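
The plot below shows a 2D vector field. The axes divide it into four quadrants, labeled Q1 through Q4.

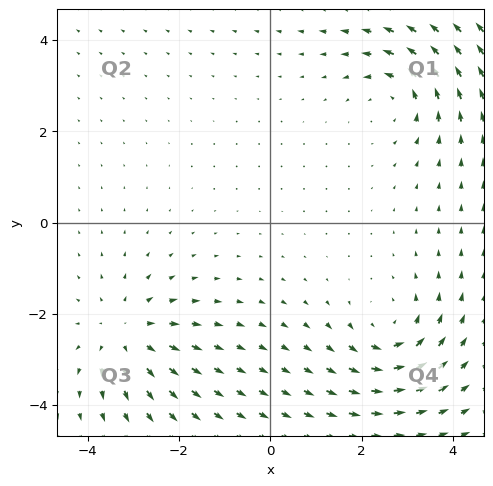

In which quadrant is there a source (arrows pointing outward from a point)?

Q3

The source sits at approximately (-3.2, -2.4), which lies in quadrant Q3. The divergence there is about +3, positive as expected for a source.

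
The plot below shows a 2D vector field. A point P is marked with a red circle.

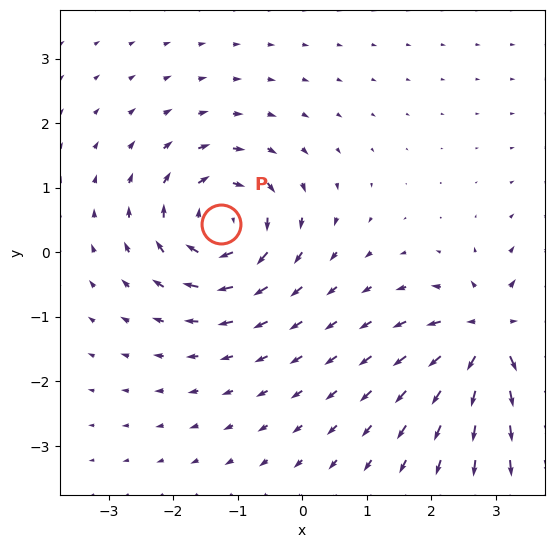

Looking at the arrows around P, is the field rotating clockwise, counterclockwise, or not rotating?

clockwise

Near P at (-1.3, 0.4) the arrows circulate clockwise. The curl (z-component) there is about -5; negative curl means clockwise rotation.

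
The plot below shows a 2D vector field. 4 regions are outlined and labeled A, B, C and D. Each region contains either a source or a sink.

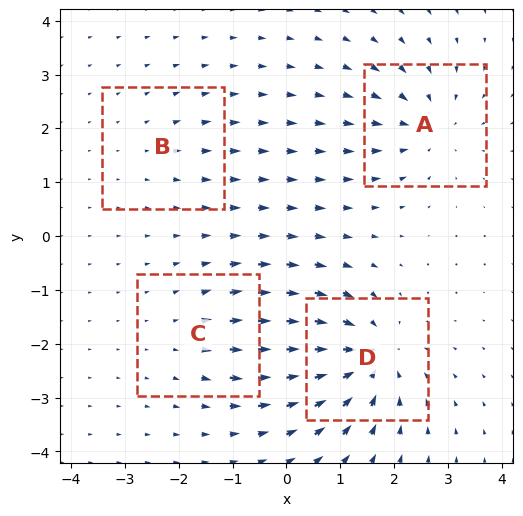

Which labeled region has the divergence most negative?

Divergence at each region's feature centre — A: about -5, B: about +2, C: about +3, D: about -7. Region D is most negative.

D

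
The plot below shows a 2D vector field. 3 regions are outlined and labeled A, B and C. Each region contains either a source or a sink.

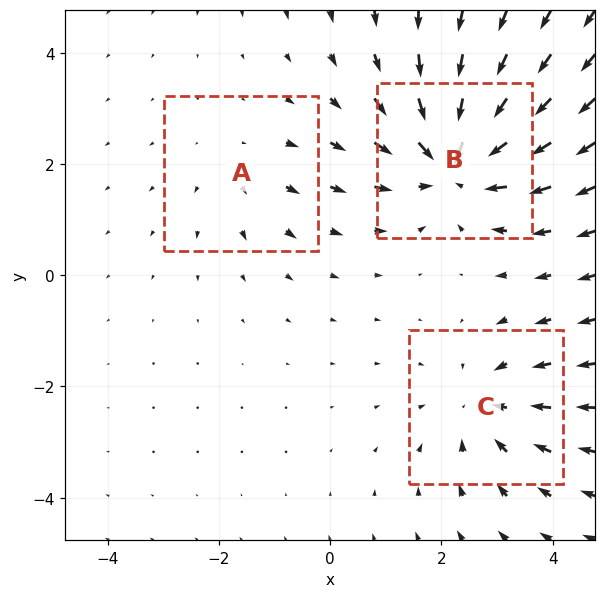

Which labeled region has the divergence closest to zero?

Divergence at each region's feature centre — A: about +2, B: about -5, C: about -3. Region A is closest to zero.

A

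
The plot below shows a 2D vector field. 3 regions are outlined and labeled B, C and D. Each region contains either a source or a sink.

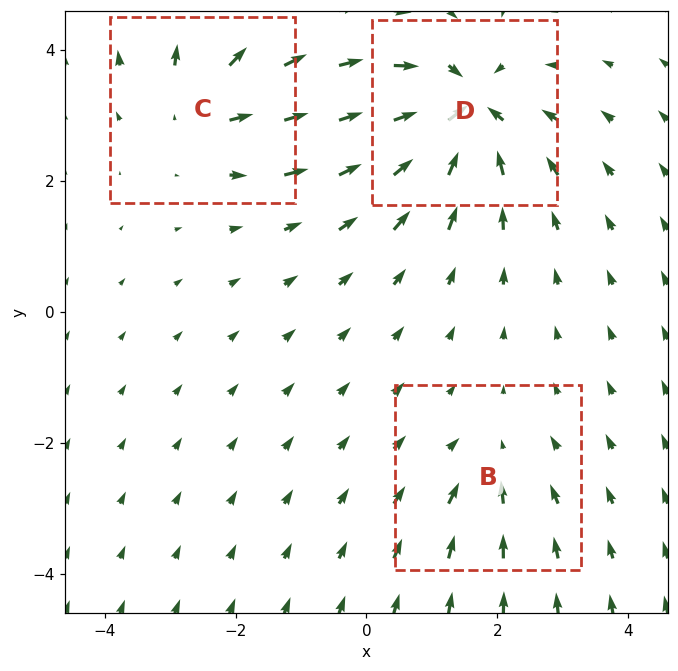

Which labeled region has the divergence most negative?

Divergence at each region's feature centre — B: about -2, C: about +4, D: about -6. Region D is most negative.

D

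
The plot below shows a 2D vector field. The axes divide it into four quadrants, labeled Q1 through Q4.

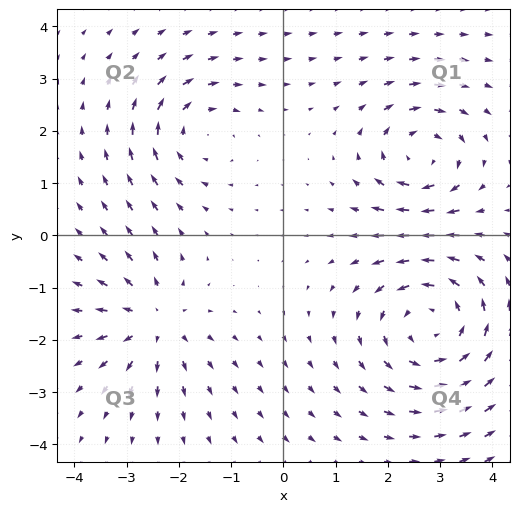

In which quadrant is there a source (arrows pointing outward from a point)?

Q3

The source sits at approximately (-2.5, -1.7), which lies in quadrant Q3. The divergence there is about +4, positive as expected for a source.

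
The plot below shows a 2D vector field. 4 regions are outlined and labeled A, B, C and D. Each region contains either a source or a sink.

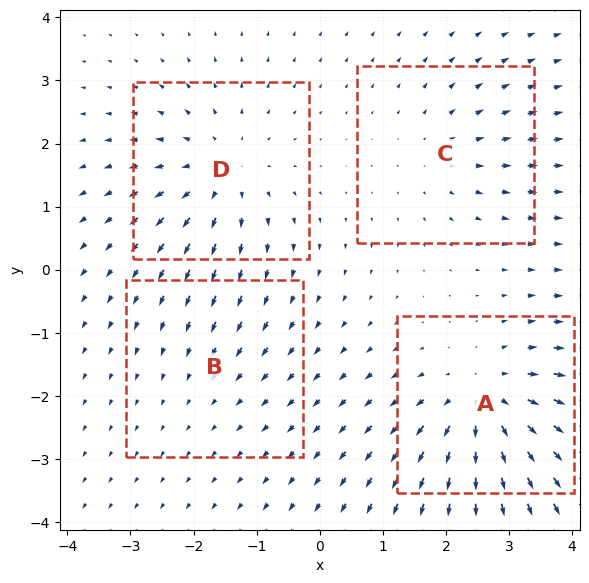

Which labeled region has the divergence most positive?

Divergence at each region's feature centre — A: about +6, B: about -2, C: about +3, D: about +5. Region A is most positive.

A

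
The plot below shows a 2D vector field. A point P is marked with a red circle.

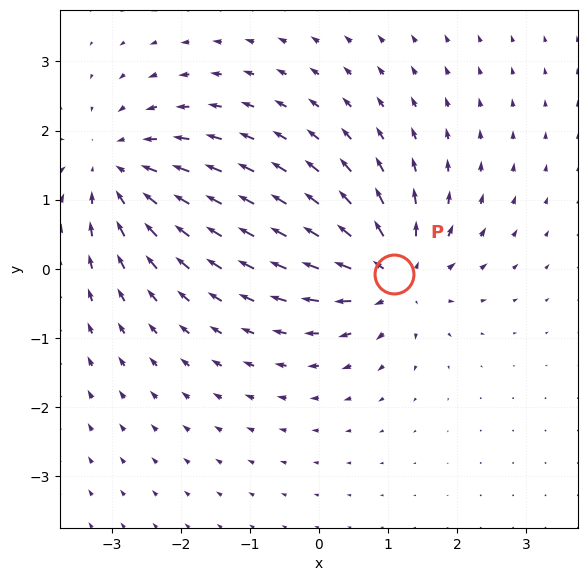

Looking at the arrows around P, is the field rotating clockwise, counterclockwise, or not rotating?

not rotating

Near P at (1.1, -0.1) the arrows show no circulation. The curl there is ≈0.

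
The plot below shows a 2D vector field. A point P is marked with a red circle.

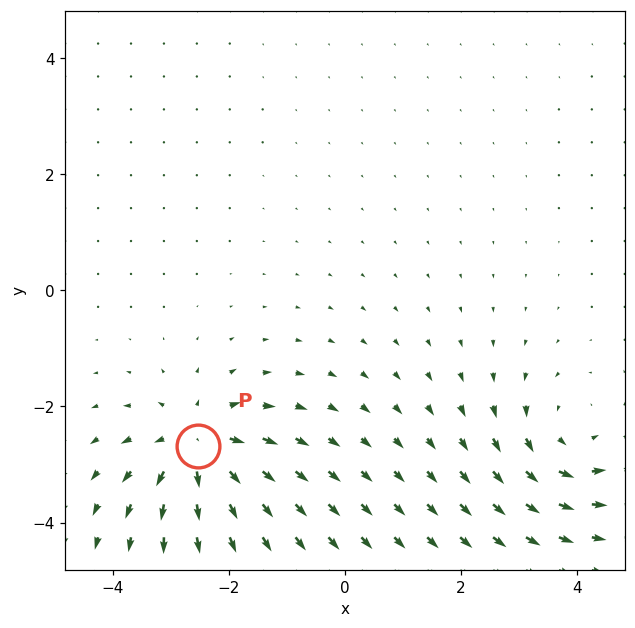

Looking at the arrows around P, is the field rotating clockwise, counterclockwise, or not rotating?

not rotating

Near P at (-2.5, -2.7) the arrows show no circulation. The curl there is ≈0.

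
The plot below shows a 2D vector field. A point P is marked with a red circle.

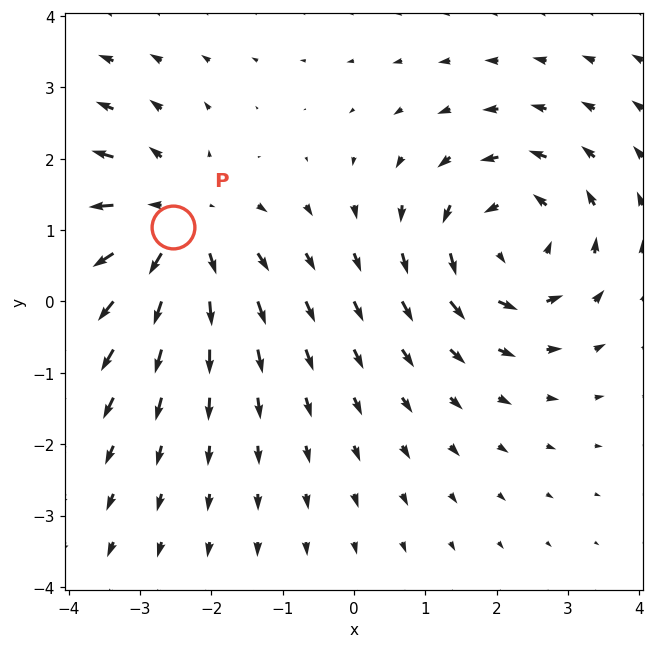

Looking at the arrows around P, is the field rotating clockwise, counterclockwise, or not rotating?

not rotating

Near P at (-2.5, 1.0) the arrows show no circulation. The curl there is ≈0.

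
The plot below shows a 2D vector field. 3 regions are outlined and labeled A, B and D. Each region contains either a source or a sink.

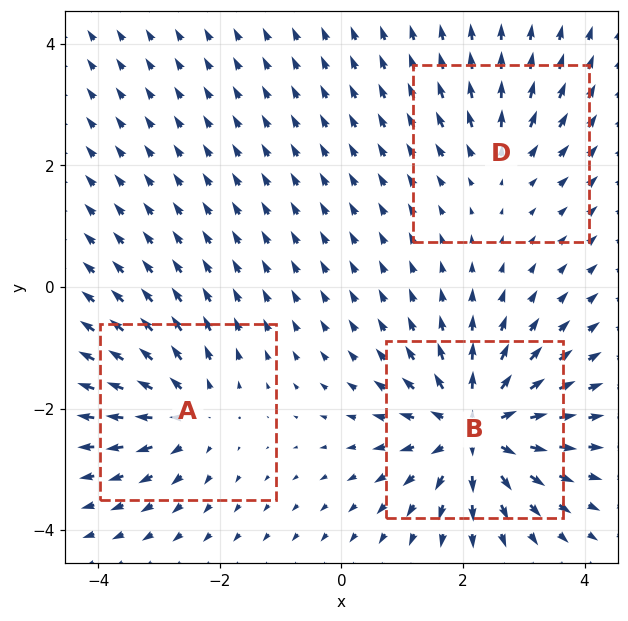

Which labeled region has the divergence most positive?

Divergence at each region's feature centre — A: about +3, B: about +6, D: about +2. Region B is most positive.

B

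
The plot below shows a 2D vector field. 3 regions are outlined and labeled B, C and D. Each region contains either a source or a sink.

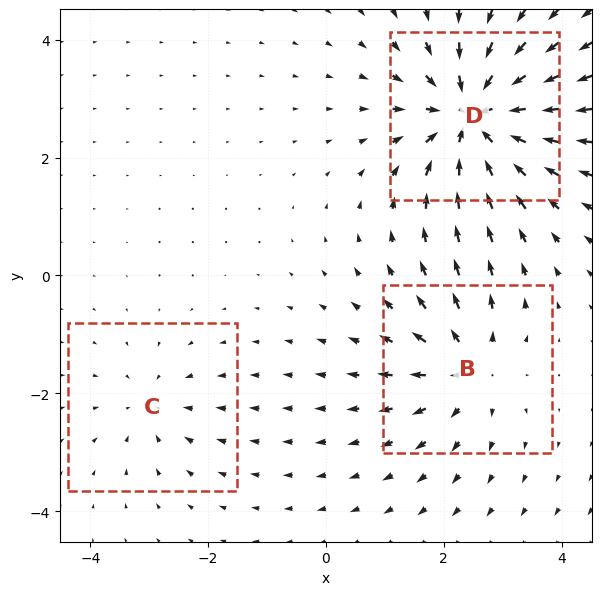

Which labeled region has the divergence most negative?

Divergence at each region's feature centre — B: about +3, C: about -2, D: about -6. Region D is most negative.

D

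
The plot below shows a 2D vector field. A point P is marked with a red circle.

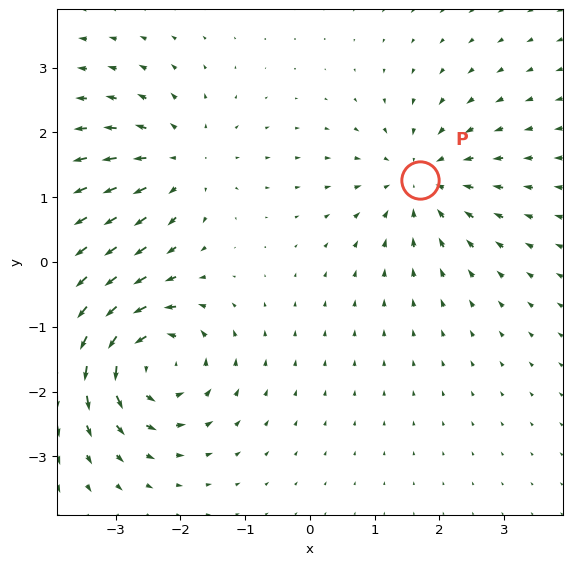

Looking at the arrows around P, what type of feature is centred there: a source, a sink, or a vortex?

sink

At P (1.7, 1.3) the arrows converge inward. Divergence about -4, curl ≈0 — negative divergence with near-zero curl is a sink.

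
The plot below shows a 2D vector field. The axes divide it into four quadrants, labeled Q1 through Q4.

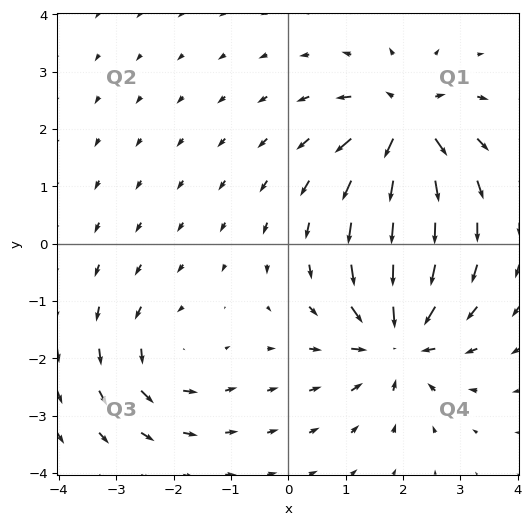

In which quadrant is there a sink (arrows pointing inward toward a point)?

The sink sits at approximately (1.9, -1.7), which lies in quadrant Q4. The divergence there is about -5, negative as expected for a sink.

Q4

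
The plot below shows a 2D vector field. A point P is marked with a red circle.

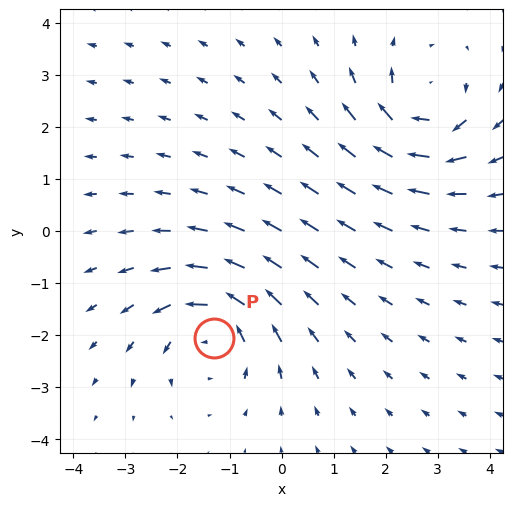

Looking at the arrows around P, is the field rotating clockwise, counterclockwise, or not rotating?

counterclockwise

Near P at (-1.3, -2.1) the arrows circulate counterclockwise. The curl (z-component) there is about +4; positive curl means counterclockwise rotation.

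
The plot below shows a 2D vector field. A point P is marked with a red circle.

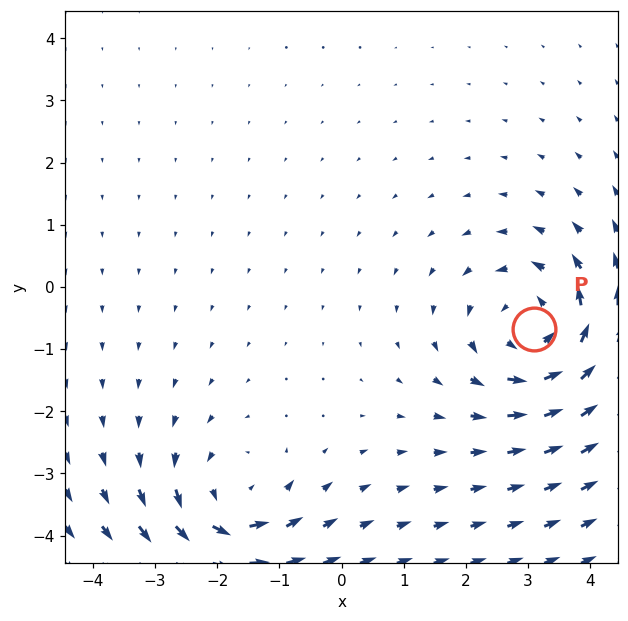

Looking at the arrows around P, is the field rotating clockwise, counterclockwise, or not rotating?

Near P at (3.1, -0.7) the arrows circulate counterclockwise. The curl (z-component) there is about +5; positive curl means counterclockwise rotation.

counterclockwise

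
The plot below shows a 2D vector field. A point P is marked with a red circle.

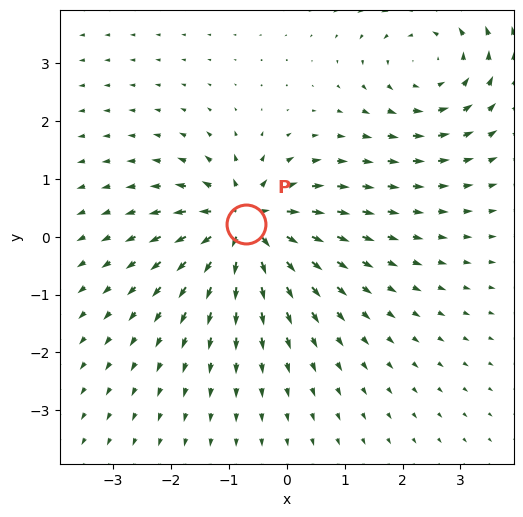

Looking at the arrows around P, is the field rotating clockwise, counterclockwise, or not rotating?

Near P at (-0.7, 0.2) the arrows show no circulation. The curl there is ≈0.

not rotating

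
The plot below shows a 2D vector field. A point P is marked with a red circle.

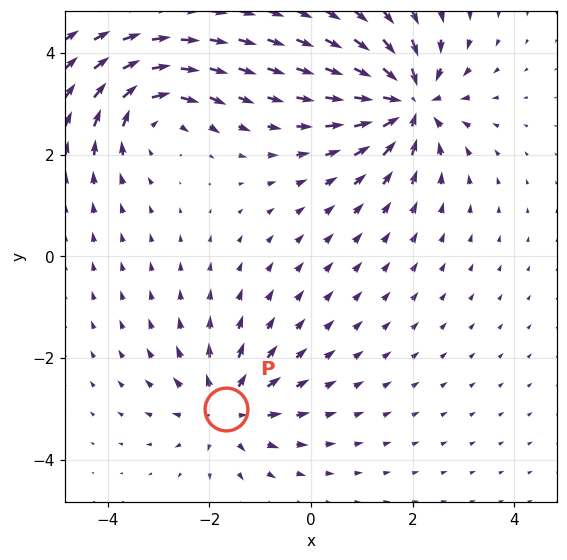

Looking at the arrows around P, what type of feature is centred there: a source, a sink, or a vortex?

source

At P (-1.7, -3.0) the arrows spread outward. Divergence about +4, curl ≈0 — positive divergence with near-zero curl is a source.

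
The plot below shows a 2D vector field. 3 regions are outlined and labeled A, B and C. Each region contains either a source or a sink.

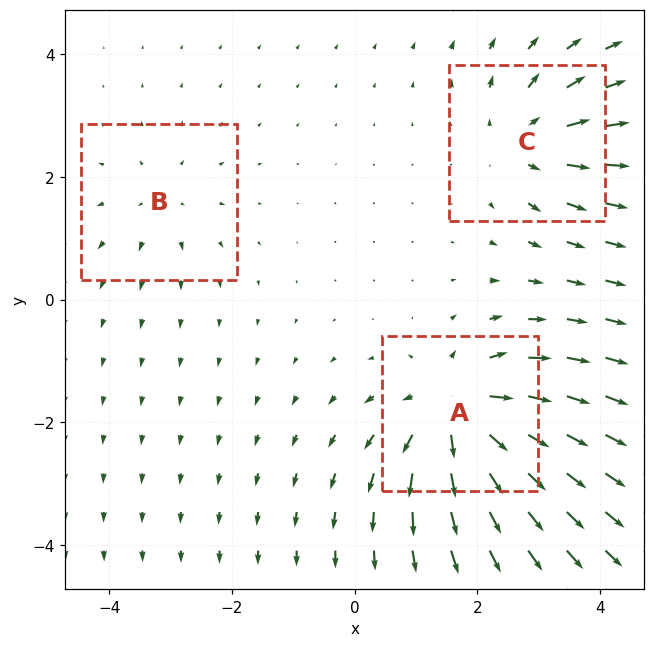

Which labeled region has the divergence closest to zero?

B

Divergence at each region's feature centre — A: about +6, B: about +2, C: about +4. Region B is closest to zero.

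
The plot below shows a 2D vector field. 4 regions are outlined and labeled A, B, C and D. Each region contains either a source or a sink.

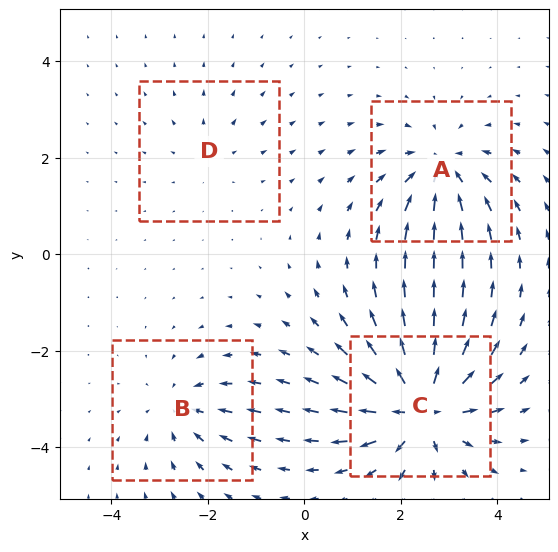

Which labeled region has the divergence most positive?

C

Divergence at each region's feature centre — A: about -5, B: about -4, C: about +8, D: about +2. Region C is most positive.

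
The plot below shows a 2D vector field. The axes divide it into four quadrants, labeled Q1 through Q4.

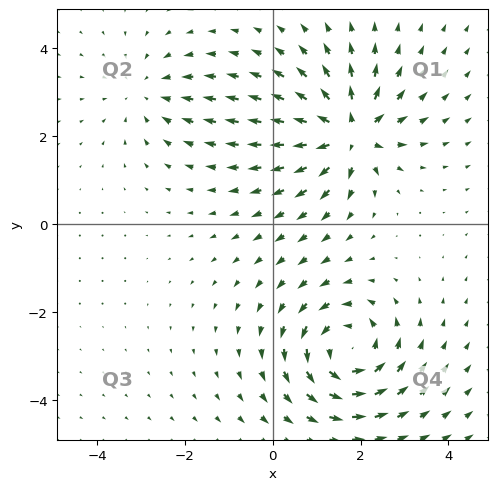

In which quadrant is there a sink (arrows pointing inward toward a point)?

Q2

The sink sits at approximately (-2.9, 3.0), which lies in quadrant Q2. The divergence there is about -2, negative as expected for a sink.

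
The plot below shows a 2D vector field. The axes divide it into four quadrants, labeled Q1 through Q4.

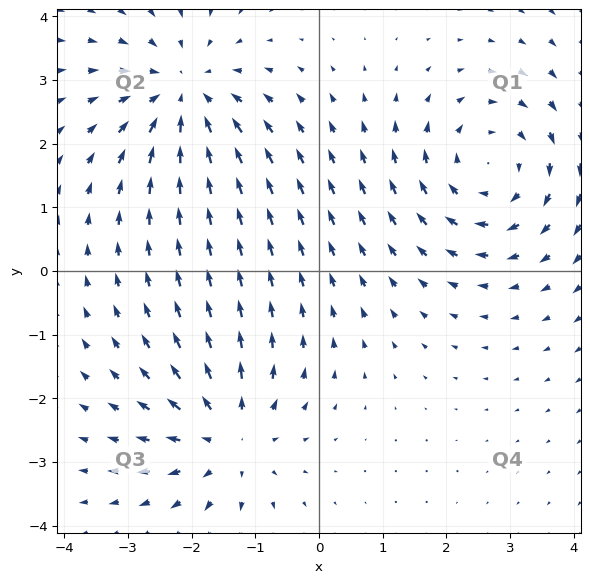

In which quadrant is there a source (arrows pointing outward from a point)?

The source sits at approximately (-1.4, -2.6), which lies in quadrant Q3. The divergence there is about +4, positive as expected for a source.

Q3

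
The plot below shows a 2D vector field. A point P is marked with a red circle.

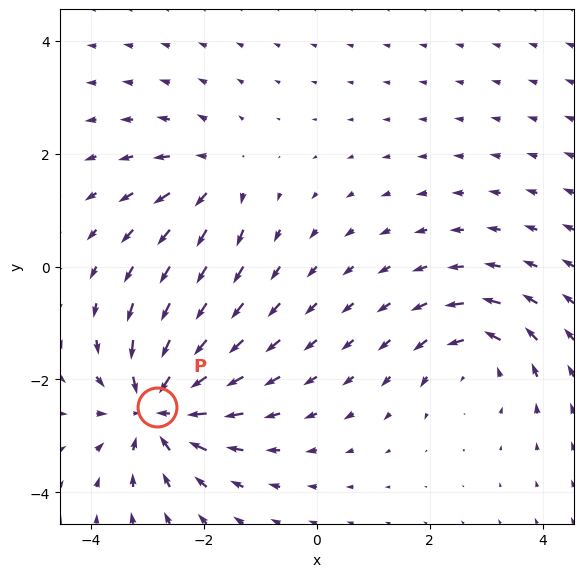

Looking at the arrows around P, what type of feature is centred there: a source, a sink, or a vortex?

At P (-2.8, -2.5) the arrows converge inward. Divergence about -6, curl ≈0 — negative divergence with near-zero curl is a sink.

sink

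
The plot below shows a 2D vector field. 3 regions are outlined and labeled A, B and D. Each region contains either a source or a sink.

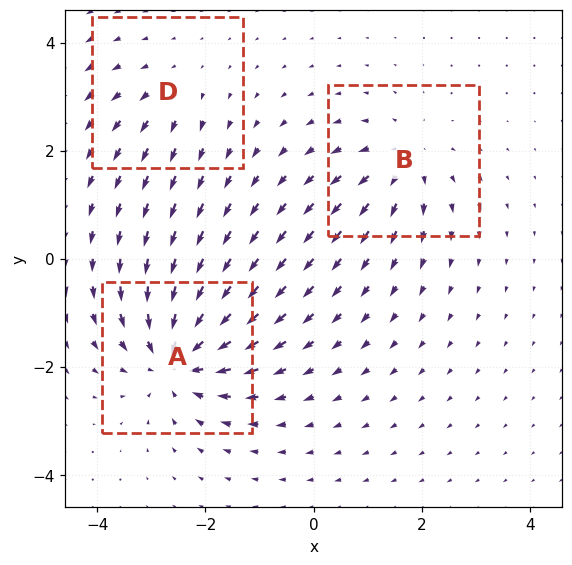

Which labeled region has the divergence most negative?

Divergence at each region's feature centre — A: about -6, B: about +4, D: about +2. Region A is most negative.

A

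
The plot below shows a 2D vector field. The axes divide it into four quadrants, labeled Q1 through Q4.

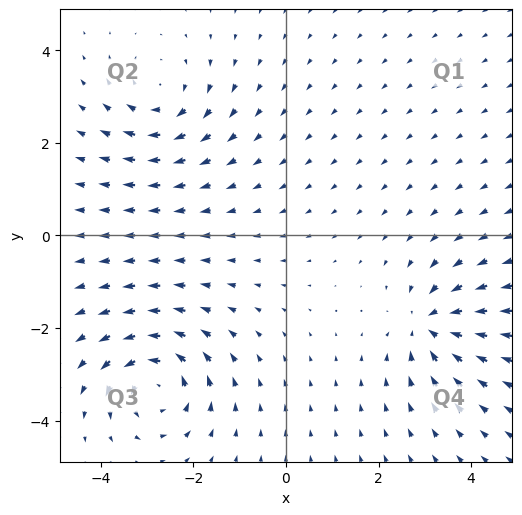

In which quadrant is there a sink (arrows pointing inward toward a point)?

The sink sits at approximately (3.1, -1.9), which lies in quadrant Q4. The divergence there is about -4, negative as expected for a sink.

Q4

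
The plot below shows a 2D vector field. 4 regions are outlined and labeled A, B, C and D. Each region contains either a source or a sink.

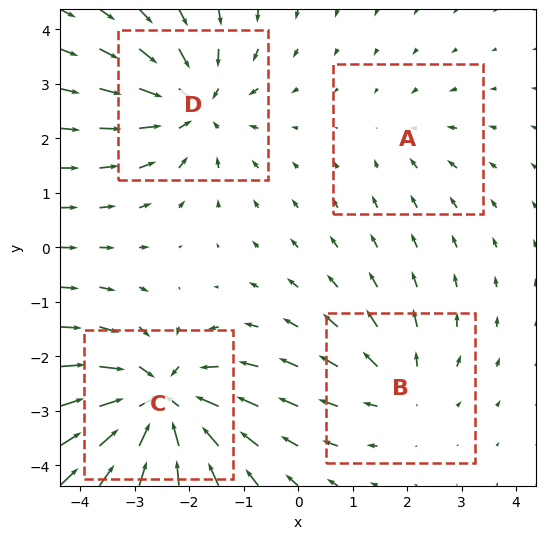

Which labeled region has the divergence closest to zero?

A

Divergence at each region's feature centre — A: about -2, B: about +3, C: about -7, D: about -5. Region A is closest to zero.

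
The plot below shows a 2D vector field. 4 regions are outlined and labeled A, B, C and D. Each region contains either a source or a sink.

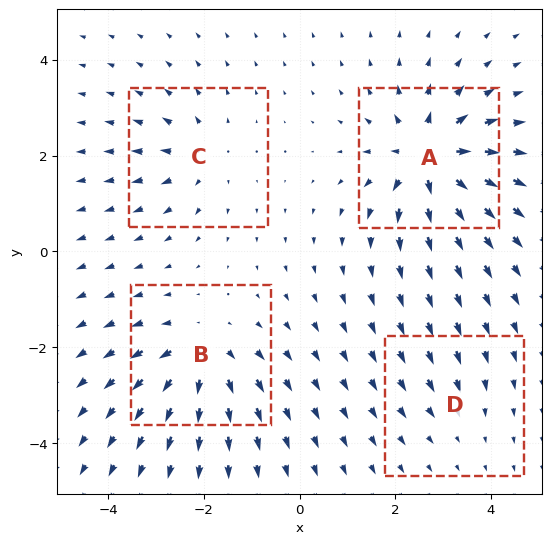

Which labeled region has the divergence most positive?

A

Divergence at each region's feature centre — A: about +9, B: about +6, C: about +4, D: about -2. Region A is most positive.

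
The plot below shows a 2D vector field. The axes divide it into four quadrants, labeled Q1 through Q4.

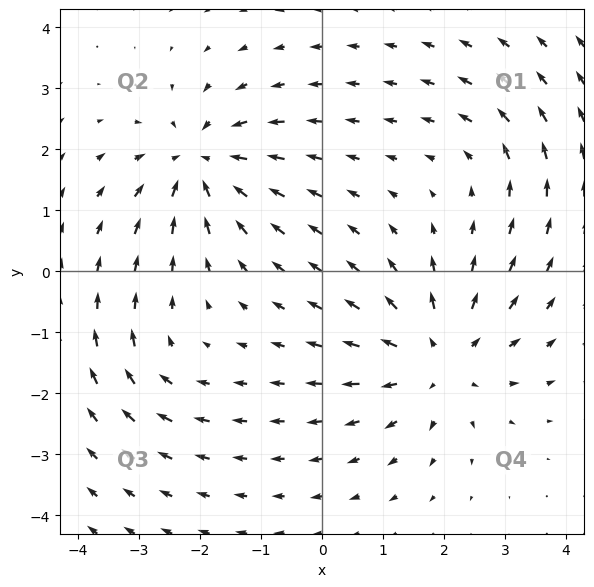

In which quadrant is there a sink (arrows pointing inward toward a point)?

The sink sits at approximately (-2.0, 1.8), which lies in quadrant Q2. The divergence there is about -5, negative as expected for a sink.

Q2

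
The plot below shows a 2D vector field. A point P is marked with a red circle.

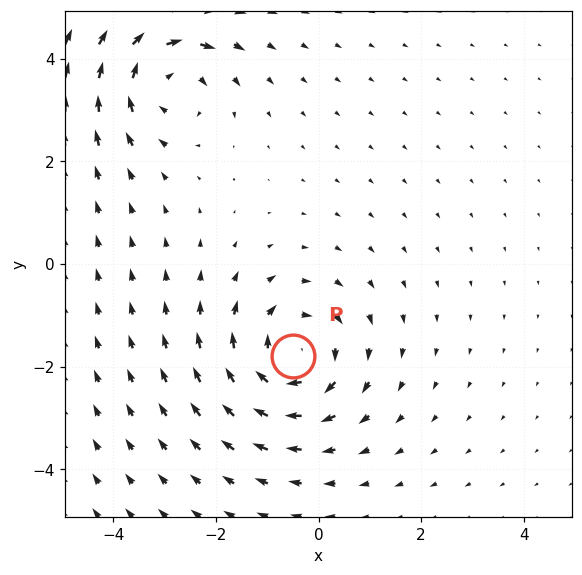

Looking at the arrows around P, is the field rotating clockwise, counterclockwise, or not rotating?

Near P at (-0.5, -1.8) the arrows circulate clockwise. The curl (z-component) there is about -4; negative curl means clockwise rotation.

clockwise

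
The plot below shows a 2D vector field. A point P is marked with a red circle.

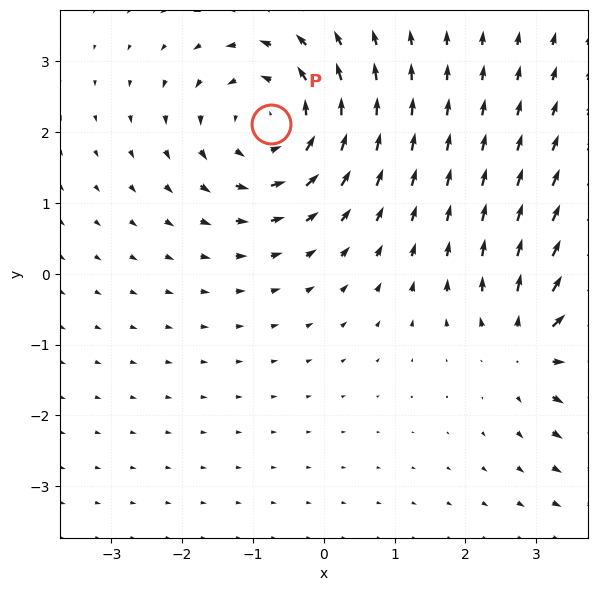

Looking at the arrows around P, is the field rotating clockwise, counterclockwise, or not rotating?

Near P at (-0.7, 2.1) the arrows circulate counterclockwise. The curl (z-component) there is about +3; positive curl means counterclockwise rotation.

counterclockwise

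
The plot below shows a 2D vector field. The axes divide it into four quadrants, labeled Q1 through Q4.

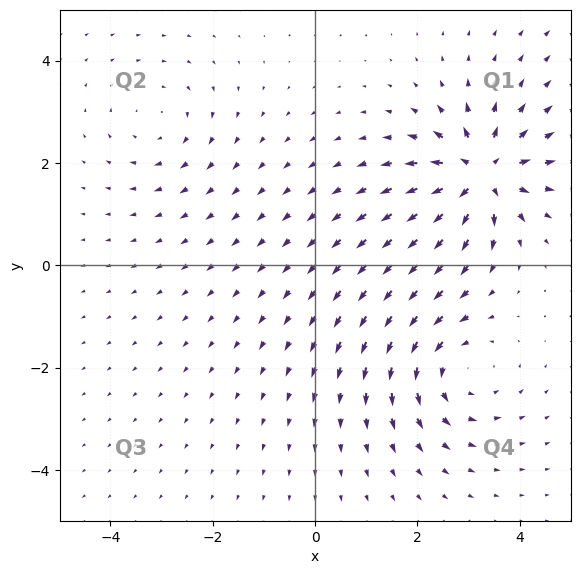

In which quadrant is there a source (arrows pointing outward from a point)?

The source sits at approximately (3.2, 1.8), which lies in quadrant Q1. The divergence there is about +7, positive as expected for a source.

Q1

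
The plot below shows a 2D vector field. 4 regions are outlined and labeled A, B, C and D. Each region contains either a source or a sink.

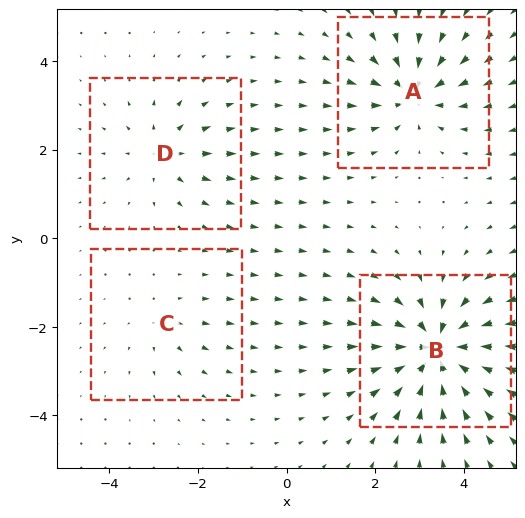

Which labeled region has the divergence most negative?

B

Divergence at each region's feature centre — A: about -5, B: about -8, C: about +2, D: about +4. Region B is most negative.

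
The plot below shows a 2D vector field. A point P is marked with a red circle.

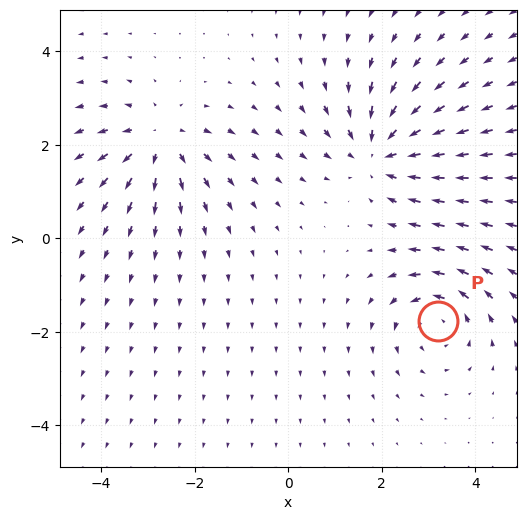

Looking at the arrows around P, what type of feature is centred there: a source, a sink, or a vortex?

At P (3.2, -1.8) the arrows circulate counterclockwise. Divergence ≈0, curl about +4 — near-zero divergence with nonzero curl is a vortex.

vortex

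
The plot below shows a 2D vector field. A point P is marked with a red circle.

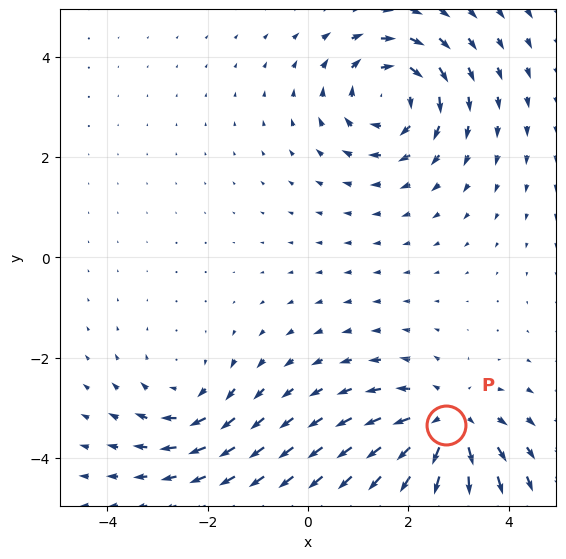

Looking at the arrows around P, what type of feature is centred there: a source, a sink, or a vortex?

At P (2.8, -3.3) the arrows spread outward. Divergence about +4, curl ≈0 — positive divergence with near-zero curl is a source.

source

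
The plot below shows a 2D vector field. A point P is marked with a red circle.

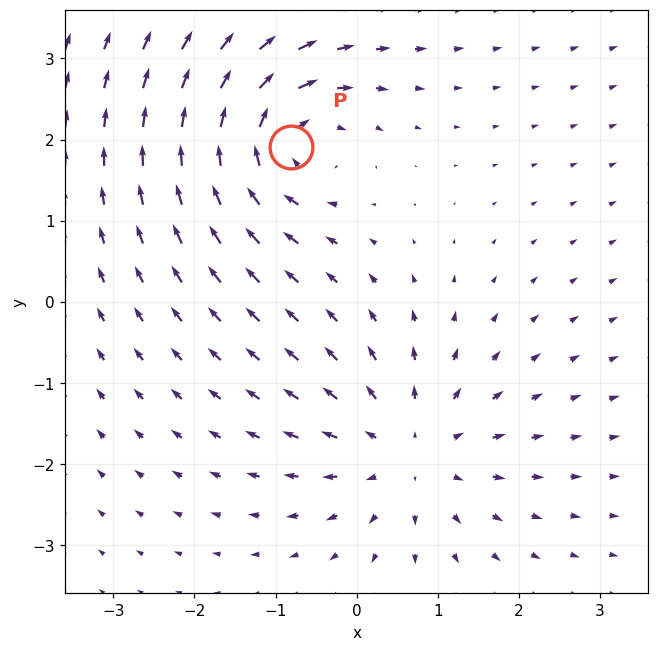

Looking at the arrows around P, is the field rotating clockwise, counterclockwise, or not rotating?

Near P at (-0.8, 1.9) the arrows circulate clockwise. The curl (z-component) there is about -6; negative curl means clockwise rotation.

clockwise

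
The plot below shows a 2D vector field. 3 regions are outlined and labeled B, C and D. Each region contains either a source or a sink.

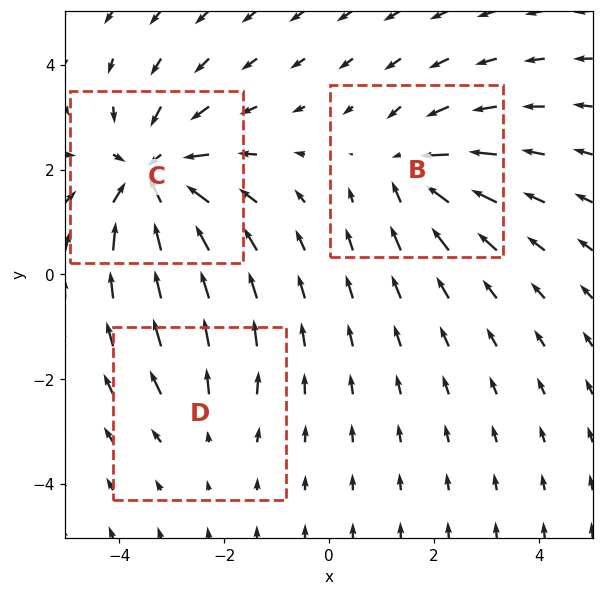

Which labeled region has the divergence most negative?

C

Divergence at each region's feature centre — B: about -3, C: about -5, D: about +2. Region C is most negative.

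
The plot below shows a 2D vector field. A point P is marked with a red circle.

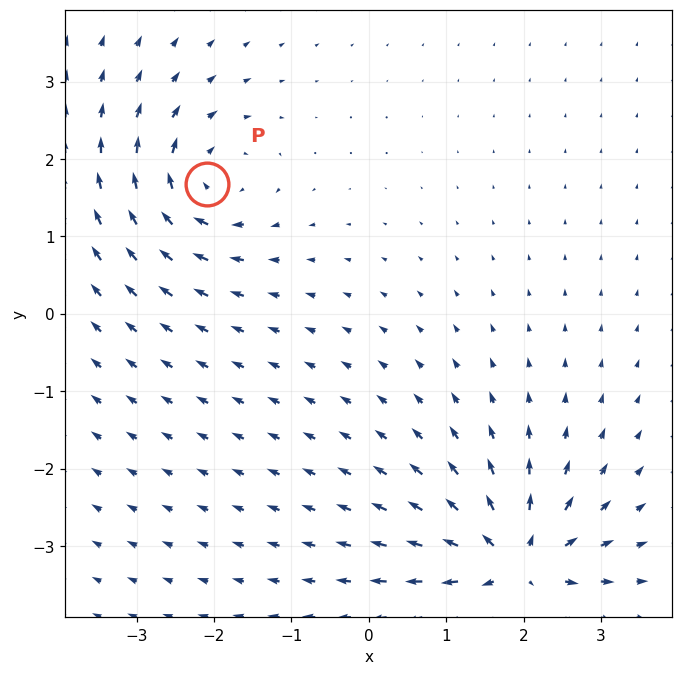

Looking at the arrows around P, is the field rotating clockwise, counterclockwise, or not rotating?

clockwise

Near P at (-2.1, 1.7) the arrows circulate clockwise. The curl (z-component) there is about -4; negative curl means clockwise rotation.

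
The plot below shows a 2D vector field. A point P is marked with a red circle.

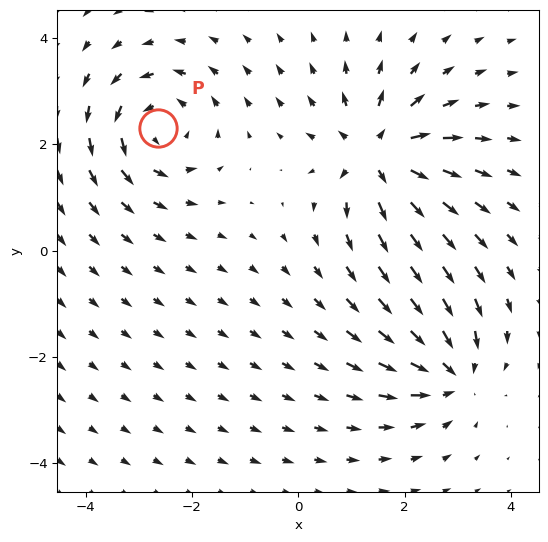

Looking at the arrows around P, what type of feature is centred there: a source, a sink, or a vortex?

vortex

At P (-2.6, 2.3) the arrows circulate counterclockwise. Divergence ≈0, curl about +4 — near-zero divergence with nonzero curl is a vortex.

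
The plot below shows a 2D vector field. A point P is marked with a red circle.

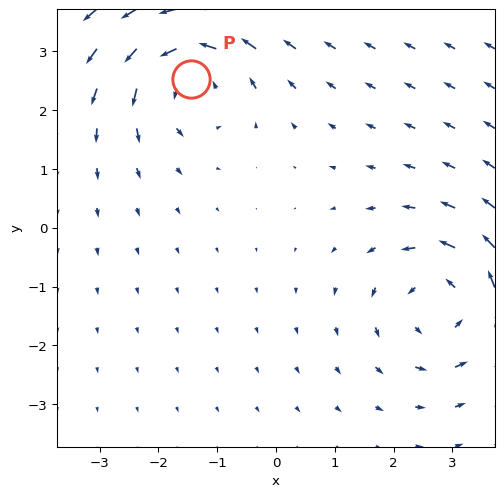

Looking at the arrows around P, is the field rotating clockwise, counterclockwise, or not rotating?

Near P at (-1.4, 2.5) the arrows circulate counterclockwise. The curl (z-component) there is about +4; positive curl means counterclockwise rotation.

counterclockwise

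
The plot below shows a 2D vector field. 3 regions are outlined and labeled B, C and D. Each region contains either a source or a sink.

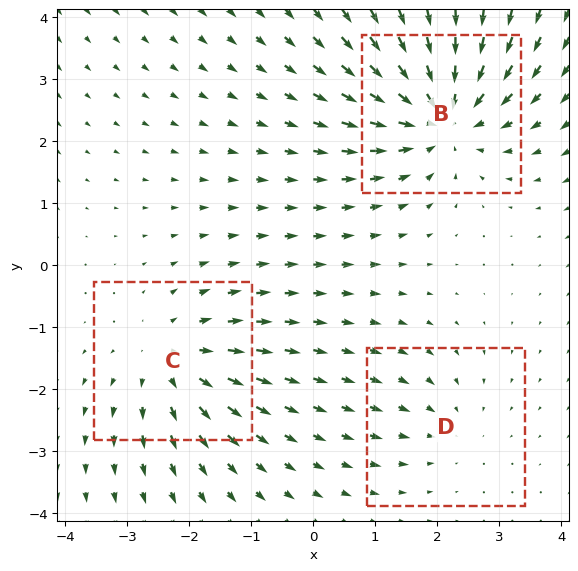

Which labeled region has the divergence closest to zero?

D

Divergence at each region's feature centre — B: about -5, C: about +3, D: about -2. Region D is closest to zero.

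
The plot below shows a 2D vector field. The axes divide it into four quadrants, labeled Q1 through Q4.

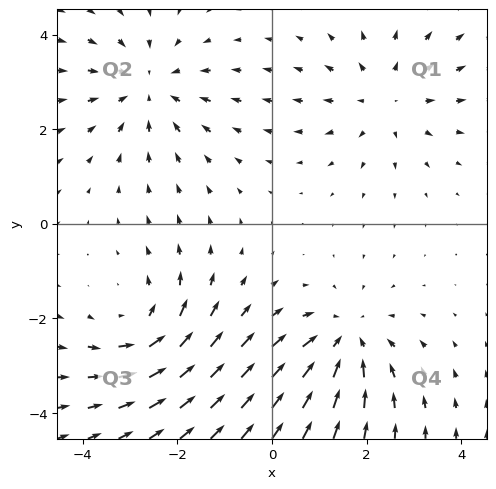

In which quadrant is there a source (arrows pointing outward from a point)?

The source sits at approximately (2.4, 2.7), which lies in quadrant Q1. The divergence there is about +3, positive as expected for a source.

Q1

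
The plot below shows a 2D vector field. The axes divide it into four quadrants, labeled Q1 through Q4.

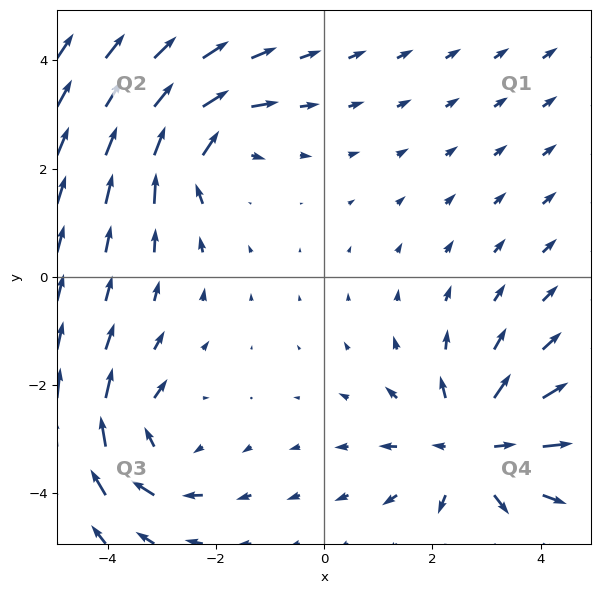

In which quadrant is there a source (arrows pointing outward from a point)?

Q4

The source sits at approximately (2.8, -3.1), which lies in quadrant Q4. The divergence there is about +4, positive as expected for a source.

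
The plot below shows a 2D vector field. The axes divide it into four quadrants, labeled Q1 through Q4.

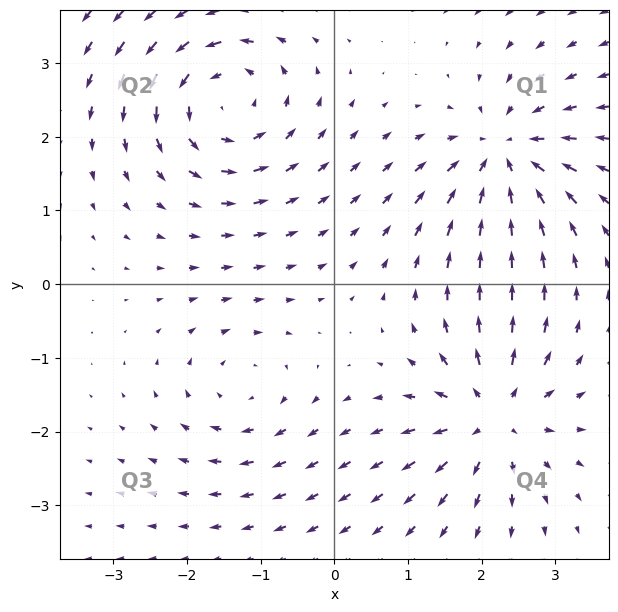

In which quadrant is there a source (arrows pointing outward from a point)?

The source sits at approximately (2.2, -1.8), which lies in quadrant Q4. The divergence there is about +5, positive as expected for a source.

Q4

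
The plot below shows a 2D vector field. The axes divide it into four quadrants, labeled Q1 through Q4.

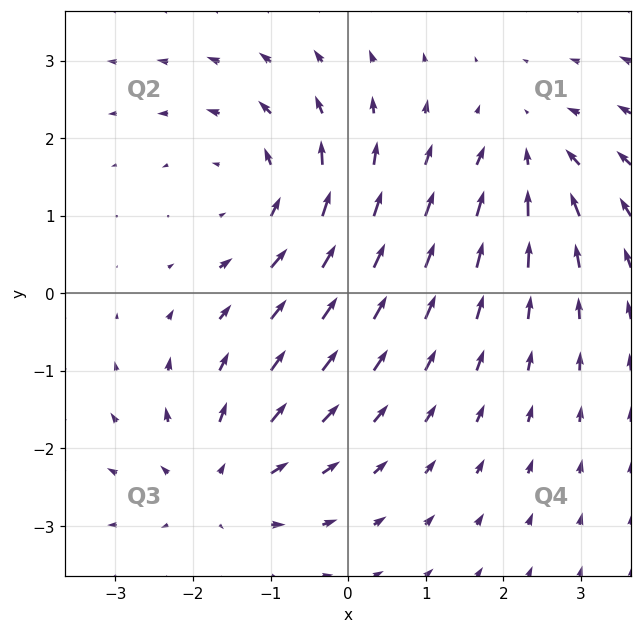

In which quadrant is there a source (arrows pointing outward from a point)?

Q3

The source sits at approximately (-1.7, -2.5), which lies in quadrant Q3. The divergence there is about +4, positive as expected for a source.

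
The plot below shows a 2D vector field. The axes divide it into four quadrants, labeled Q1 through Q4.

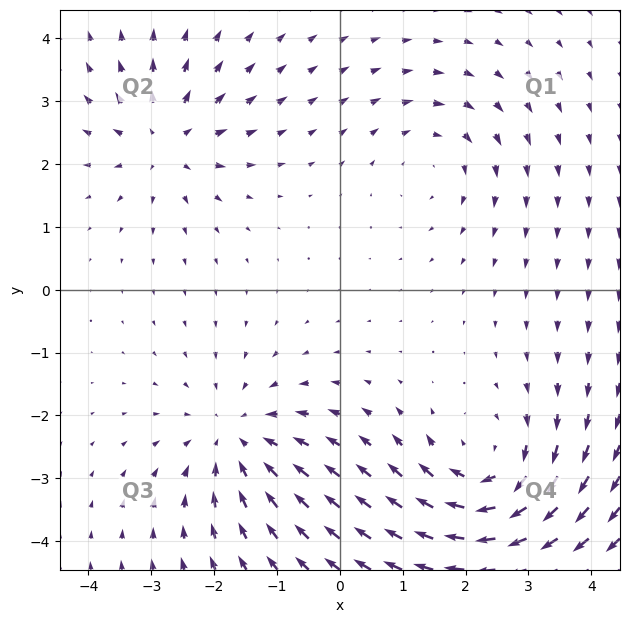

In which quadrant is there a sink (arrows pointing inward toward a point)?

Q3

The sink sits at approximately (-1.6, -2.4), which lies in quadrant Q3. The divergence there is about -4, negative as expected for a sink.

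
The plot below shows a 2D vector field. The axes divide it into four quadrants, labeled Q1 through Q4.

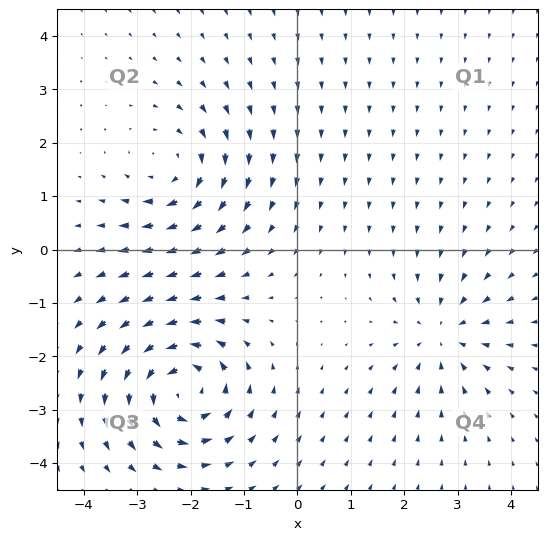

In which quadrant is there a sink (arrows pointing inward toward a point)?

The sink sits at approximately (2.7, -1.6), which lies in quadrant Q4. The divergence there is about -4, negative as expected for a sink.

Q4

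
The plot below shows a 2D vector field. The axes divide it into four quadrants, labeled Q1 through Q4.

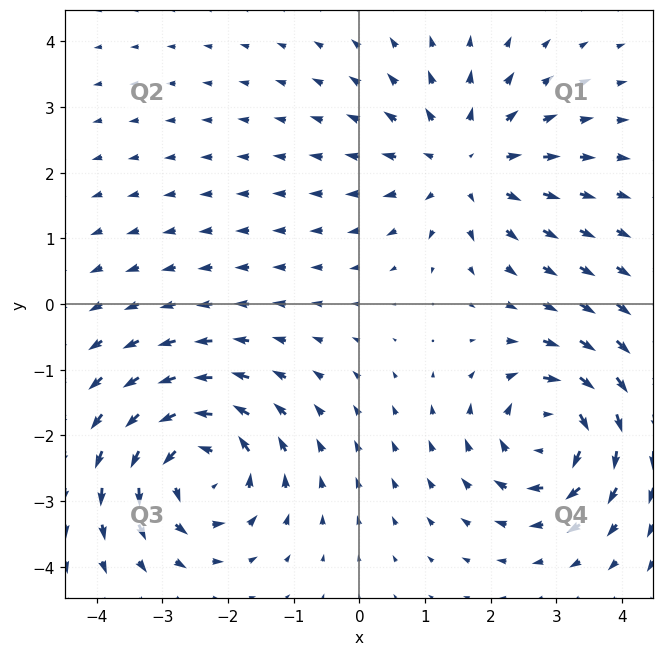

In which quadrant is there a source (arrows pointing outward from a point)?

Q1

The source sits at approximately (1.6, 2.1), which lies in quadrant Q1. The divergence there is about +4, positive as expected for a source.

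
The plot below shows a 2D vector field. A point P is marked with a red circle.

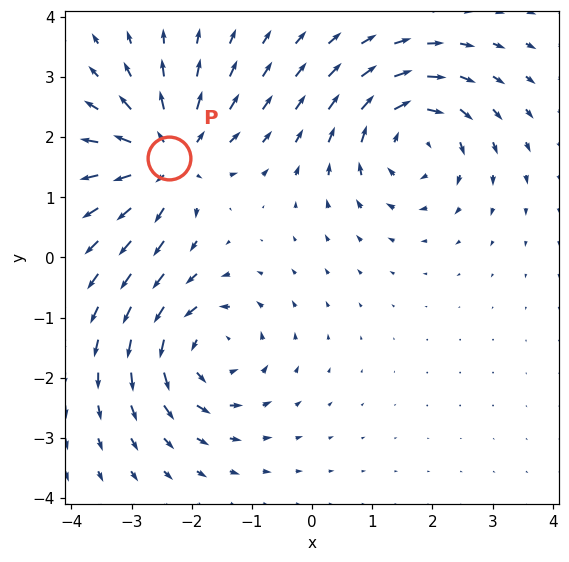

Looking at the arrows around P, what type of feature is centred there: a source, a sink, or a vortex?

source

At P (-2.4, 1.7) the arrows spread outward. Divergence about +6, curl ≈0 — positive divergence with near-zero curl is a source.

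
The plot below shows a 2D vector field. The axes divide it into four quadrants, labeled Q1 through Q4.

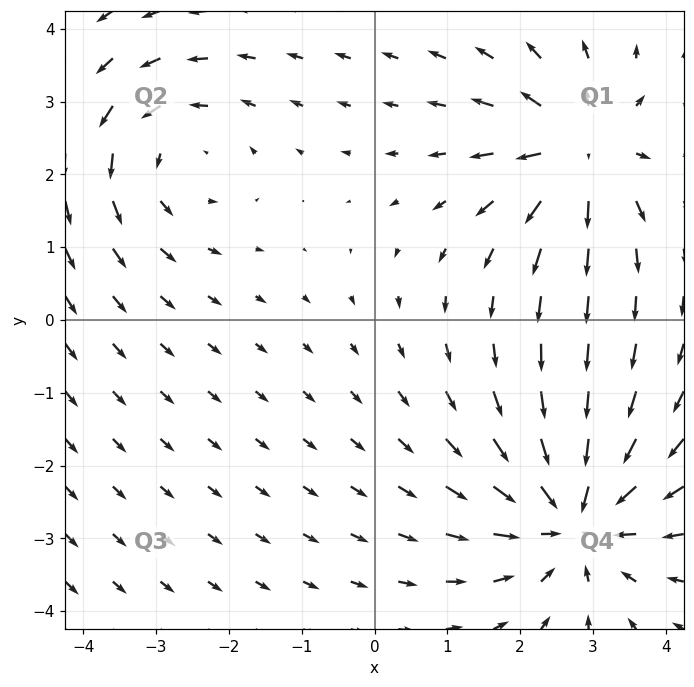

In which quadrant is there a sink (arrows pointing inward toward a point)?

Q4

The sink sits at approximately (2.8, -2.7), which lies in quadrant Q4. The divergence there is about -4, negative as expected for a sink.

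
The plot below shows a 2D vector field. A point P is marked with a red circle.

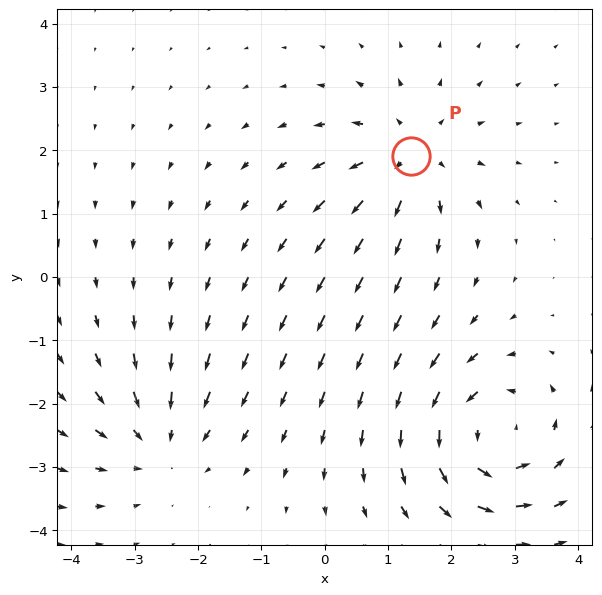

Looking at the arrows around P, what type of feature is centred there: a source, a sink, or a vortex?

At P (1.4, 1.9) the arrows spread outward. Divergence about +4, curl ≈0 — positive divergence with near-zero curl is a source.

source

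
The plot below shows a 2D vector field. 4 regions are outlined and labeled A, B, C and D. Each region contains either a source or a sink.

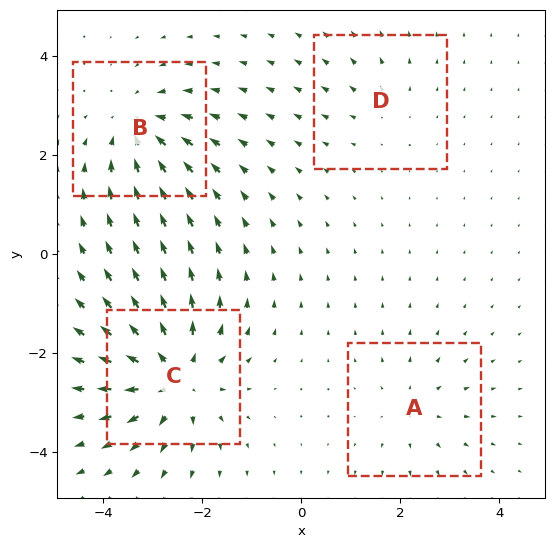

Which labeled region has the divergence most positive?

C

Divergence at each region's feature centre — A: about +3, B: about -5, C: about +7, D: about +2. Region C is most positive.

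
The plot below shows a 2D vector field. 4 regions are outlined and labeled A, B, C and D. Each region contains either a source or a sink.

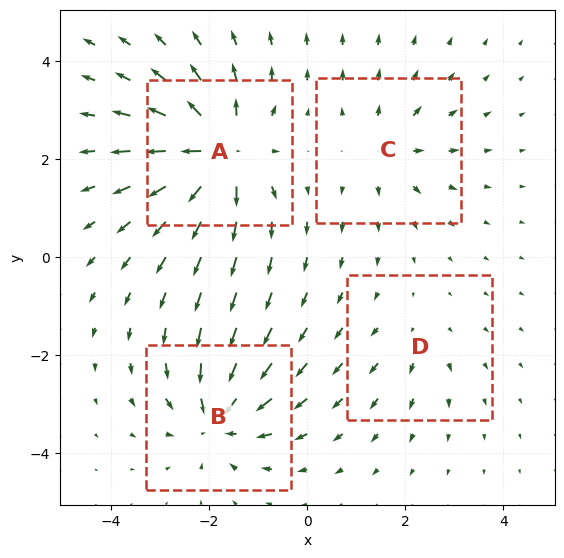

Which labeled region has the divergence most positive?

Divergence at each region's feature centre — A: about +8, B: about -6, C: about +4, D: about +2. Region A is most positive.

A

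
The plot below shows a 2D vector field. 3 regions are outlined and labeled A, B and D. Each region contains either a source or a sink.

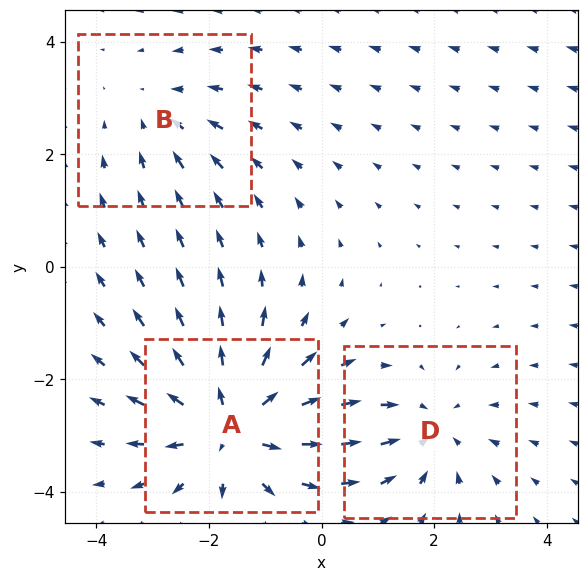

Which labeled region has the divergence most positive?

Divergence at each region's feature centre — A: about +4, B: about -2, D: about -3. Region A is most positive.

A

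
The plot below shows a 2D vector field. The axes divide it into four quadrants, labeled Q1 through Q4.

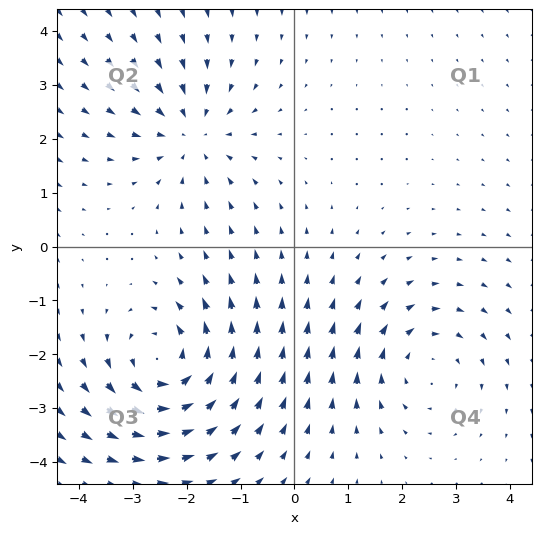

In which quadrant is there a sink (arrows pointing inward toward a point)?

The sink sits at approximately (-1.9, 2.1), which lies in quadrant Q2. The divergence there is about -4, negative as expected for a sink.

Q2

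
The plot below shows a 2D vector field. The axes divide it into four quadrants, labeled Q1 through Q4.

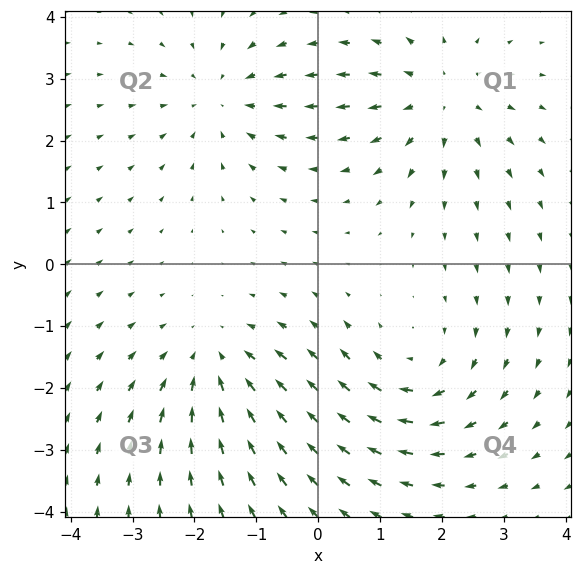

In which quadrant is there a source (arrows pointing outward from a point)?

The source sits at approximately (2.0, 2.7), which lies in quadrant Q1. The divergence there is about +4, positive as expected for a source.

Q1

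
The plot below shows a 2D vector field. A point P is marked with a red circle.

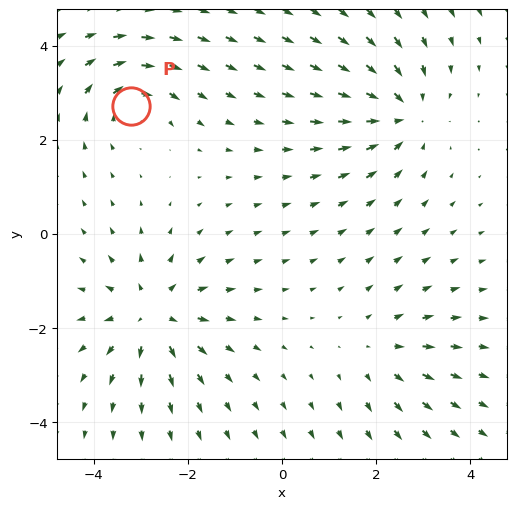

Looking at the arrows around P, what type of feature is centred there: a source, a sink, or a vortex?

At P (-3.2, 2.7) the arrows circulate clockwise. Divergence ≈0, curl about -4 — near-zero divergence with nonzero curl is a vortex.

vortex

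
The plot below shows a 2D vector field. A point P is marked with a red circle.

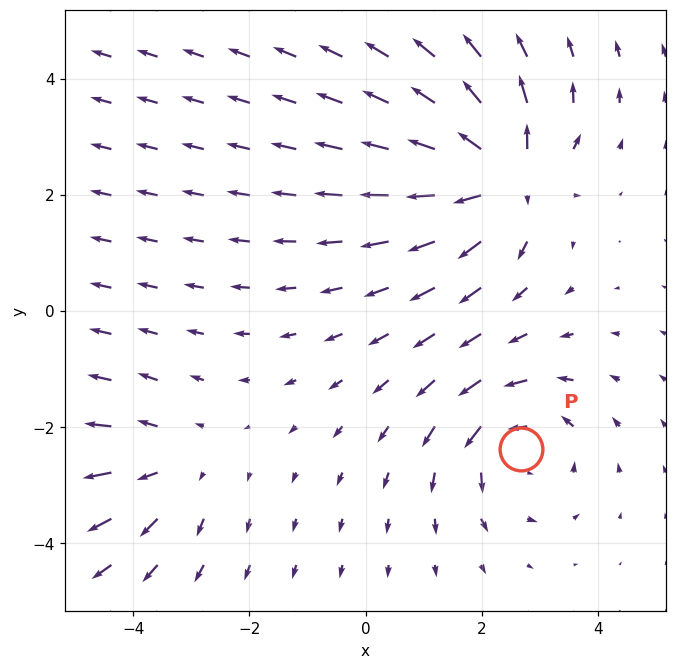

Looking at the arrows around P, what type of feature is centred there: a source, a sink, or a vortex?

vortex

At P (2.7, -2.4) the arrows circulate counterclockwise. Divergence ≈0, curl about +4 — near-zero divergence with nonzero curl is a vortex.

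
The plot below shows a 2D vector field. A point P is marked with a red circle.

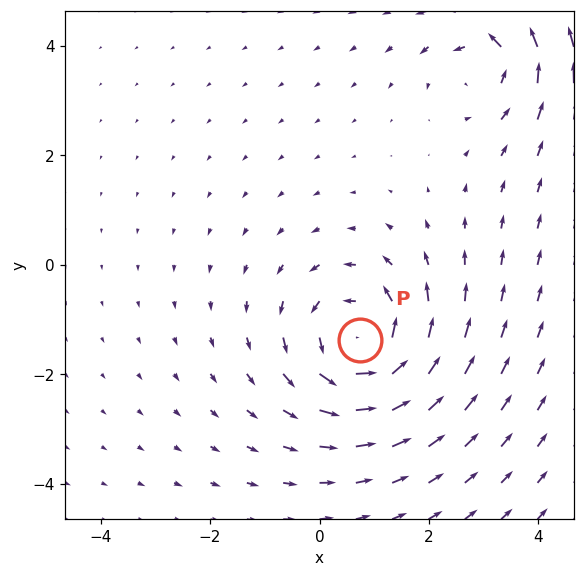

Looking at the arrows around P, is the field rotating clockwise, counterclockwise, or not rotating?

Near P at (0.7, -1.4) the arrows circulate counterclockwise. The curl (z-component) there is about +5; positive curl means counterclockwise rotation.

counterclockwise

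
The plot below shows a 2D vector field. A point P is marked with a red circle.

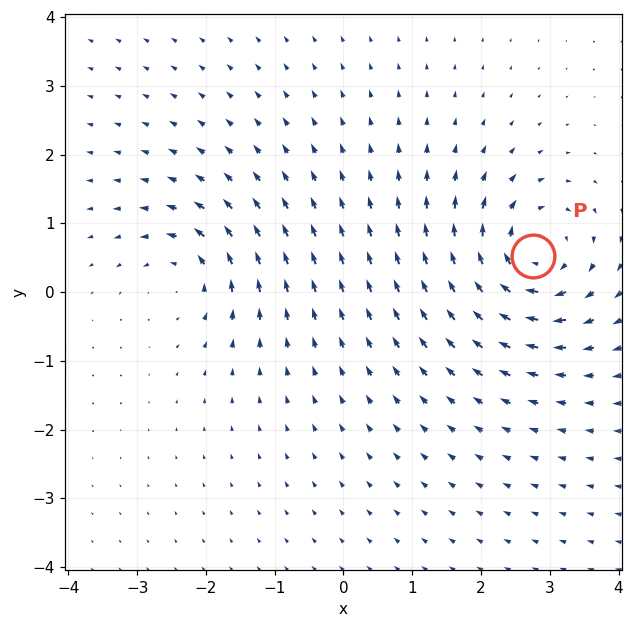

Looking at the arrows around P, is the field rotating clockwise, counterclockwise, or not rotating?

Near P at (2.8, 0.5) the arrows circulate clockwise. The curl (z-component) there is about -5; negative curl means clockwise rotation.

clockwise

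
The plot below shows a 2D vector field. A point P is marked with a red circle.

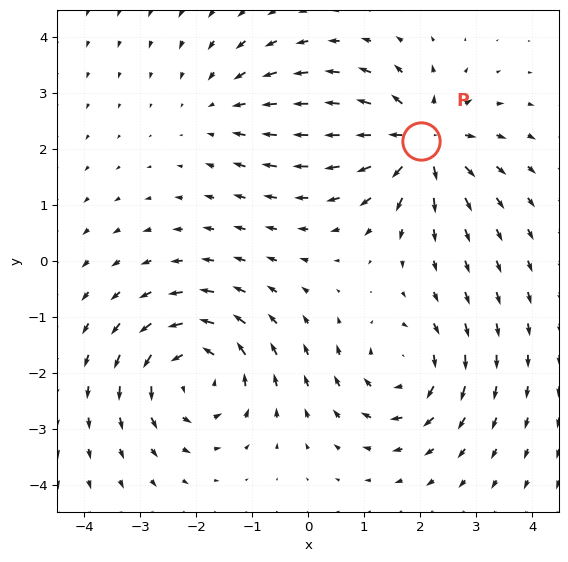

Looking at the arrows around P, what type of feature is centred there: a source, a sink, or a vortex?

At P (2.0, 2.1) the arrows spread outward. Divergence about +6, curl ≈0 — positive divergence with near-zero curl is a source.

source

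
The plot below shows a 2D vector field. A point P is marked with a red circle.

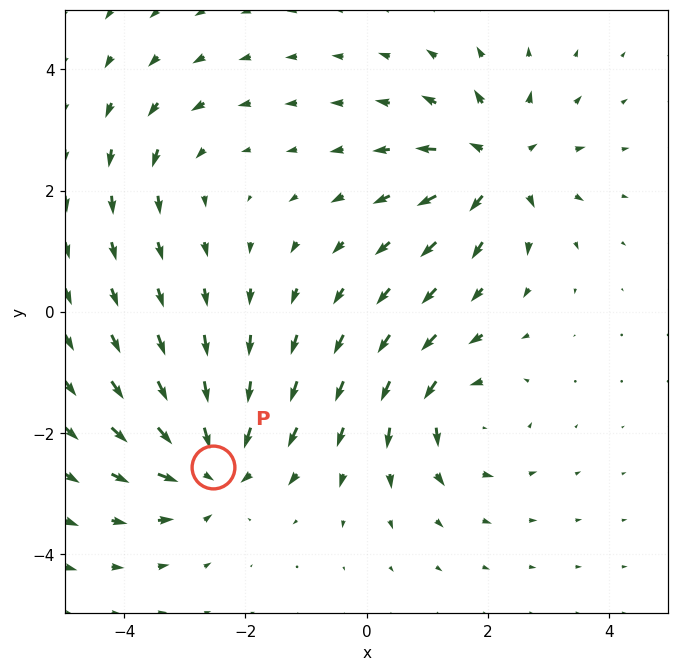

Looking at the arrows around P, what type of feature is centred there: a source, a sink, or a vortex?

At P (-2.5, -2.6) the arrows converge inward. Divergence about -5, curl ≈0 — negative divergence with near-zero curl is a sink.

sink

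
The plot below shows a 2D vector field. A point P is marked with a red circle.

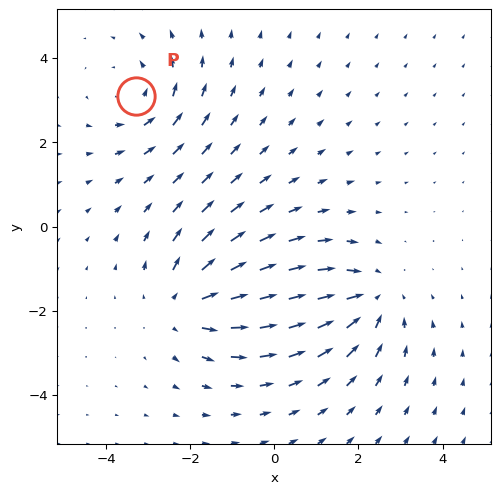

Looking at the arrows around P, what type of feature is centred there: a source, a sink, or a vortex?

vortex

At P (-3.3, 3.1) the arrows circulate counterclockwise. Divergence ≈0, curl about +2 — near-zero divergence with nonzero curl is a vortex.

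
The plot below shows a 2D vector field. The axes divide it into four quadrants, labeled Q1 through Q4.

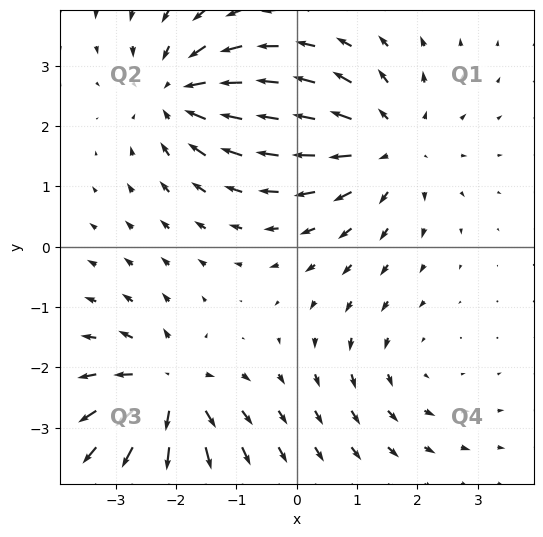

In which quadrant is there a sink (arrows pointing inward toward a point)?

Q2

The sink sits at approximately (-1.9, 2.5), which lies in quadrant Q2. The divergence there is about -5, negative as expected for a sink.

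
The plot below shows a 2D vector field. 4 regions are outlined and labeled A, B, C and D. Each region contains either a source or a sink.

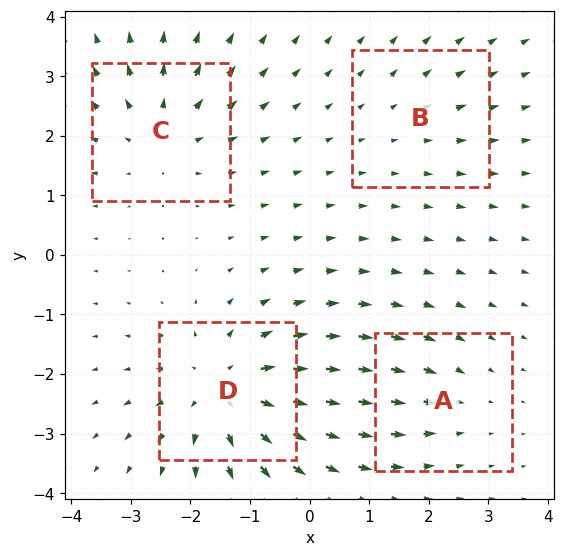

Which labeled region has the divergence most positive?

D

Divergence at each region's feature centre — A: about -2, B: about +2, C: about +4, D: about +6. Region D is most positive.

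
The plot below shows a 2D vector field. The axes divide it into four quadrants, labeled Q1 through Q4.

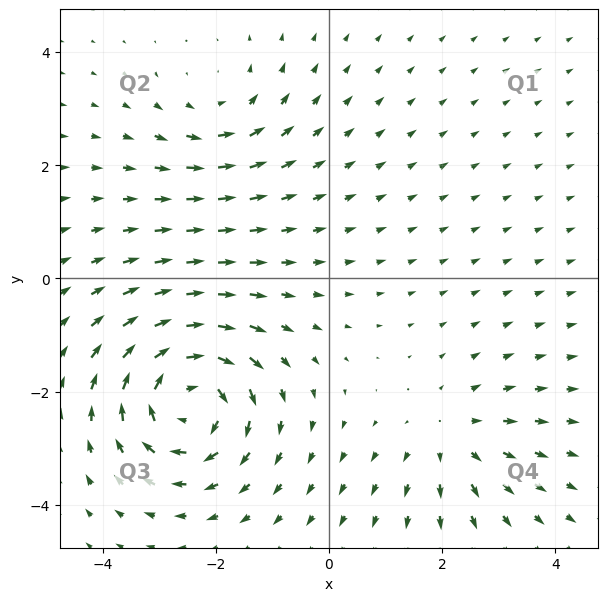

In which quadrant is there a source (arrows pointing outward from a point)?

Q4

The source sits at approximately (2.2, -2.8), which lies in quadrant Q4. The divergence there is about +3, positive as expected for a source.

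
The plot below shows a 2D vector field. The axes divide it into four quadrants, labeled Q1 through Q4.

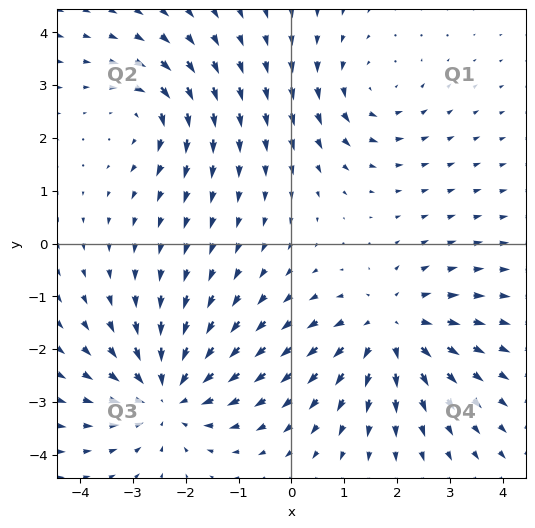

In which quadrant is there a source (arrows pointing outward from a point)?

The source sits at approximately (1.9, -1.6), which lies in quadrant Q4. The divergence there is about +4, positive as expected for a source.

Q4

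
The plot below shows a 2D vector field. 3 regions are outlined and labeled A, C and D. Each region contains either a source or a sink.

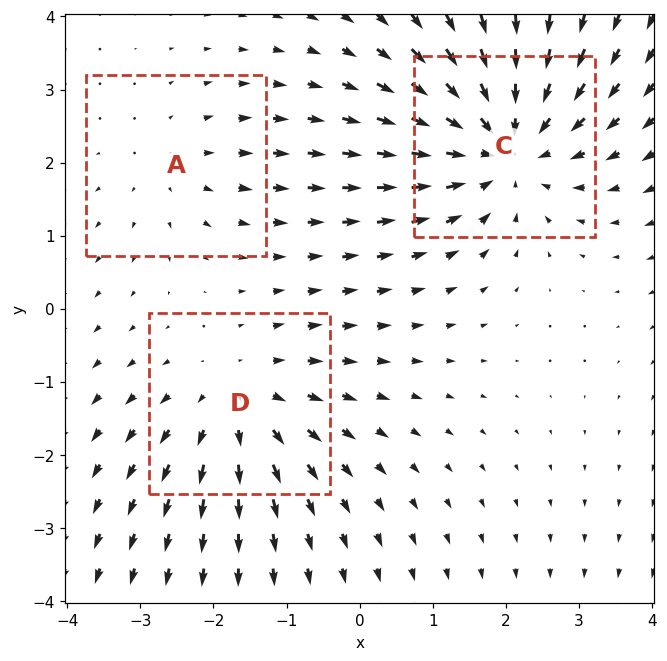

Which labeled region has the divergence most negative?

C

Divergence at each region's feature centre — A: about +2, C: about -4, D: about +3. Region C is most negative.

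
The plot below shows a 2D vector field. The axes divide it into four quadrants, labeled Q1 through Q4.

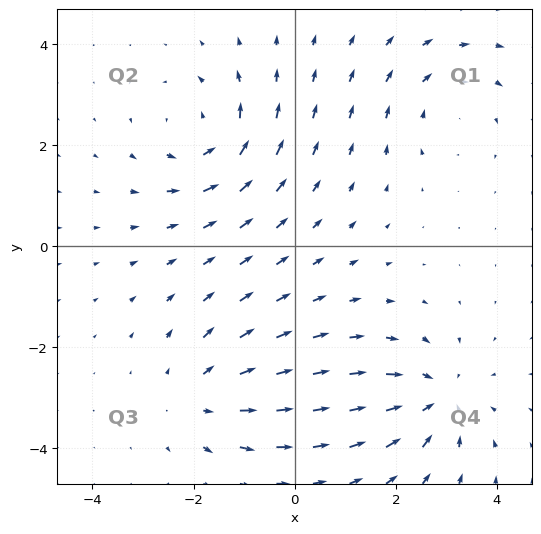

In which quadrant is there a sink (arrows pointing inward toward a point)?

Q4

The sink sits at approximately (2.8, -3.0), which lies in quadrant Q4. The divergence there is about -5, negative as expected for a sink.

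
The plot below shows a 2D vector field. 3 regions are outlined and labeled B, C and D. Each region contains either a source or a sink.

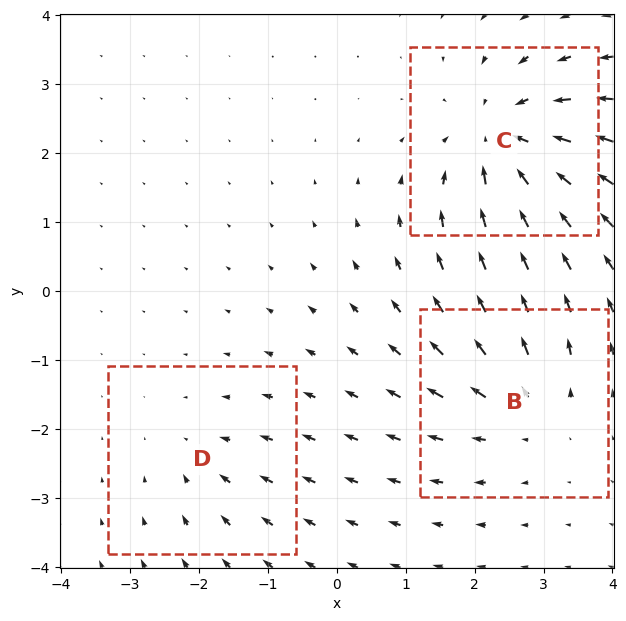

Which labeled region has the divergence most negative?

C

Divergence at each region's feature centre — B: about +3, C: about -5, D: about -2. Region C is most negative.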